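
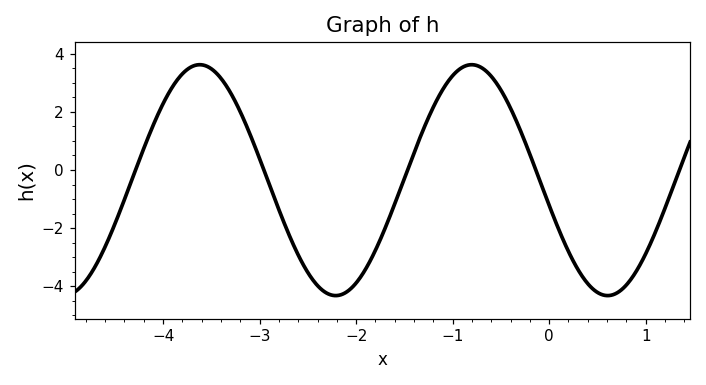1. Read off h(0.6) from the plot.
-4.4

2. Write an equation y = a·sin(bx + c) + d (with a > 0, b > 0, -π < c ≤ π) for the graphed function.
y = 3.97sin(2.2x - 2.9) - 0.35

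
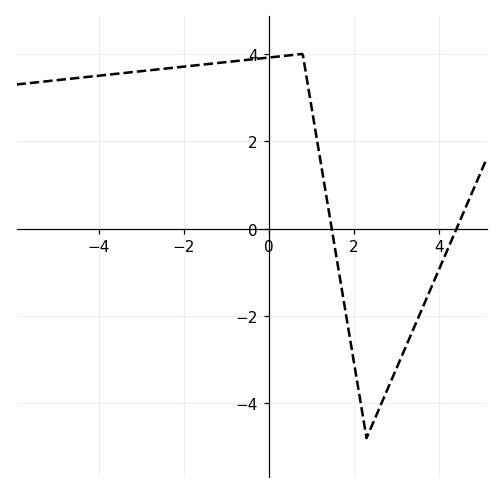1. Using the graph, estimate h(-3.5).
3.55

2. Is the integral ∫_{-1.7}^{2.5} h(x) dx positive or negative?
positive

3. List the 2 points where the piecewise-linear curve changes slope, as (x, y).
(0.8, 4); (2.3, -4.8)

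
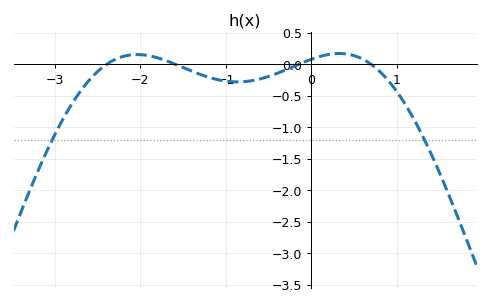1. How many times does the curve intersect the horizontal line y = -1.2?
2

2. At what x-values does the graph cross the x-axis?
-2.4, -1.6, -0.1, 0.7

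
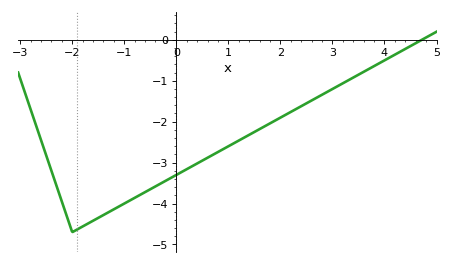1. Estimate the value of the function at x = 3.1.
-1.1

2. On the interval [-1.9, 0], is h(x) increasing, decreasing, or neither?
increasing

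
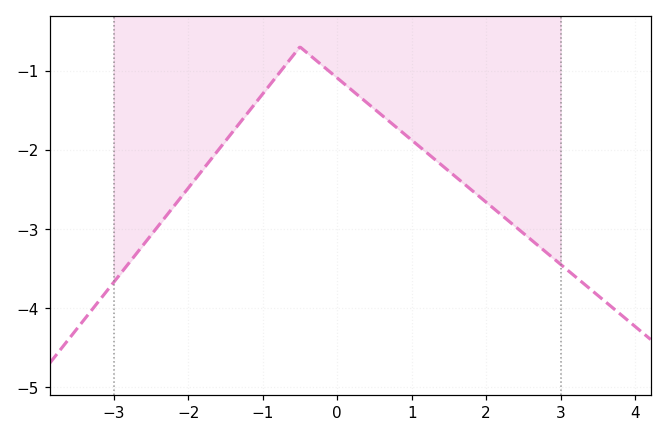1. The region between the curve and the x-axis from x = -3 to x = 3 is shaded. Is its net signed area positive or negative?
negative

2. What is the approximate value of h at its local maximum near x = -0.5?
-0.701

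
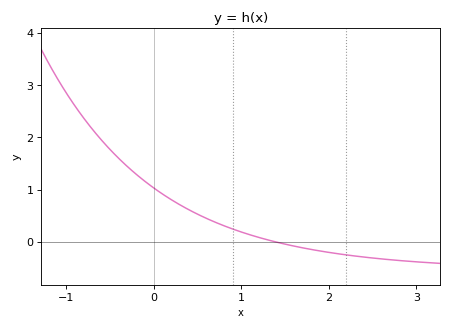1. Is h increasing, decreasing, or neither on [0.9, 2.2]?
decreasing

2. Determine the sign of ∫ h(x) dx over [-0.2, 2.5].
positive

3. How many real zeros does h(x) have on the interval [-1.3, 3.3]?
1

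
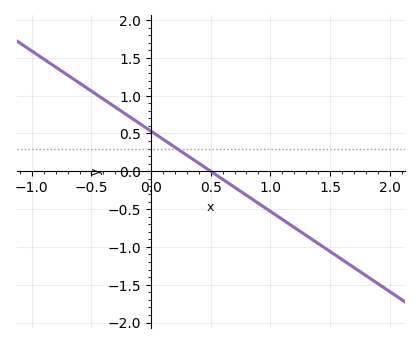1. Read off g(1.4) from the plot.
-0.95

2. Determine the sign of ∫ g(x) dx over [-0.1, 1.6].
negative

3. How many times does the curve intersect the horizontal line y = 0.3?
1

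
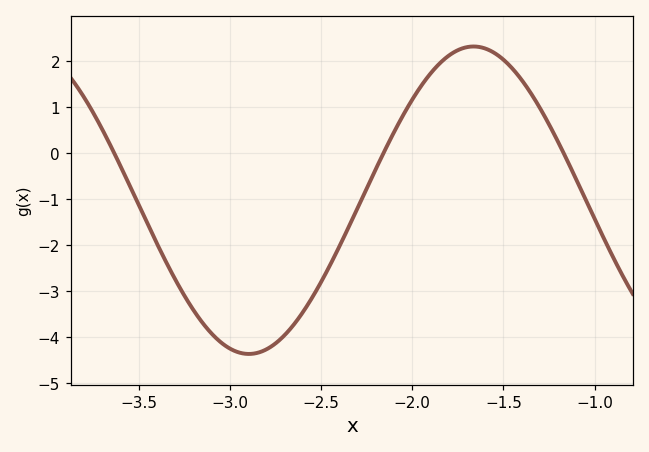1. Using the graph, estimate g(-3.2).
-3.41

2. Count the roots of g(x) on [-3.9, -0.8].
3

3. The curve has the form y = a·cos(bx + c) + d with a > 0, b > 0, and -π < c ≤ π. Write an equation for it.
y = 3.34cos(2.55x - 2.04) - 1.02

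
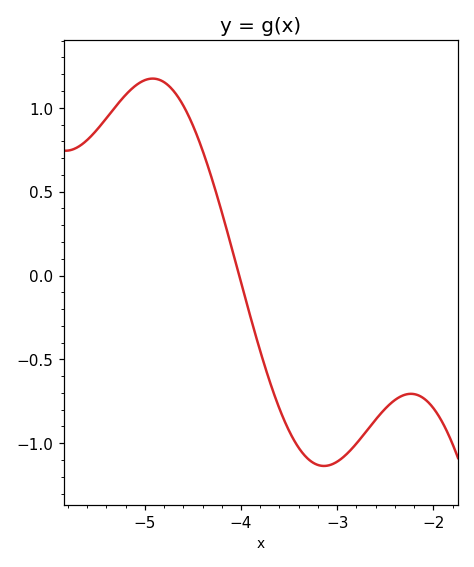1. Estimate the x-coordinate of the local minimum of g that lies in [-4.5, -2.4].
-3.1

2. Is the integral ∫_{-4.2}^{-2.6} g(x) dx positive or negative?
negative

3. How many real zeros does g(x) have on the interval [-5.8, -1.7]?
1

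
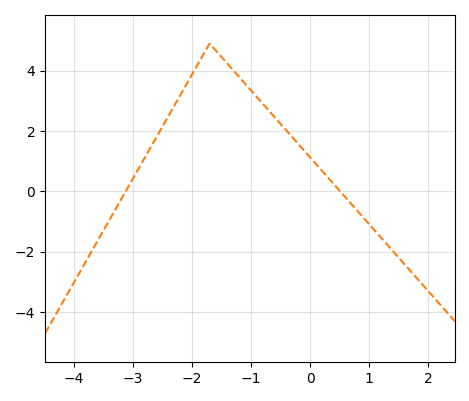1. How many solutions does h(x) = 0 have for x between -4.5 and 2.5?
2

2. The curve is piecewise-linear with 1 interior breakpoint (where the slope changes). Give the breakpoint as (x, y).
(-1.7, 4.9)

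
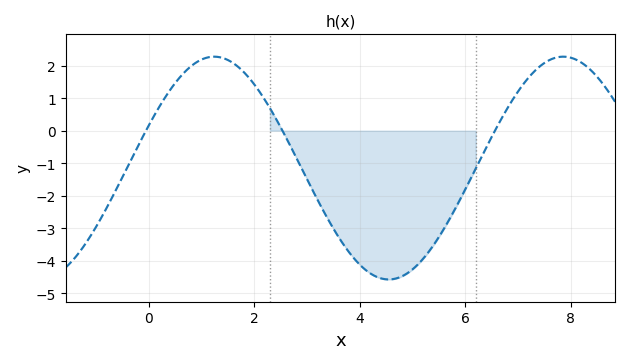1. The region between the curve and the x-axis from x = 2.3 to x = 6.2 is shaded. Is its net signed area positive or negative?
negative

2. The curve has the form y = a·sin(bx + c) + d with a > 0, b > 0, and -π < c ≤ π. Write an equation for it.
y = 3.43sin(0.95x + 0.39) - 1.15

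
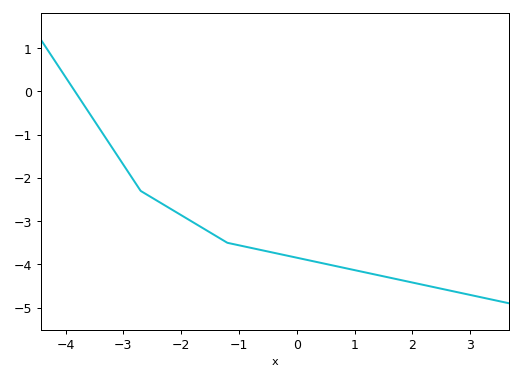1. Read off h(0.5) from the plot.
-4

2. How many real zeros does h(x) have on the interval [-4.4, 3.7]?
1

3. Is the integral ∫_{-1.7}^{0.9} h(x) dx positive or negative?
negative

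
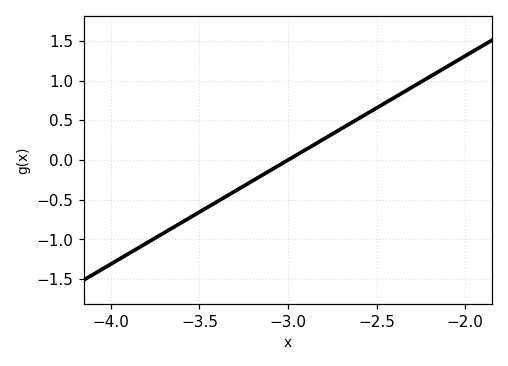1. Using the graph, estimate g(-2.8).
0.262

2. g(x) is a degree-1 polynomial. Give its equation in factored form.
y = 1.31(x + 3)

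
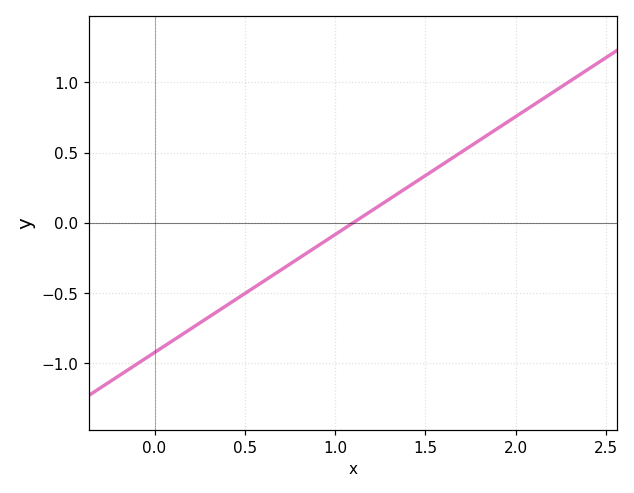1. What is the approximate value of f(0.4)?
-0.6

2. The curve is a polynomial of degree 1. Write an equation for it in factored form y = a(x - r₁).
y = 0.84(x - 1.1)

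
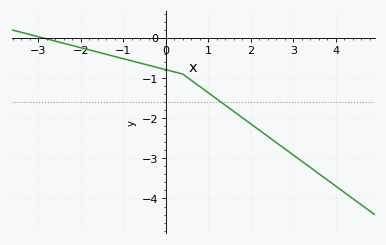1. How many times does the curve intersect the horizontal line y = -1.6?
1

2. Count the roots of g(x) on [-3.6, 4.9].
1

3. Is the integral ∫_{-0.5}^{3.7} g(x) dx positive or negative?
negative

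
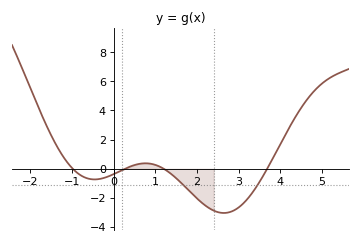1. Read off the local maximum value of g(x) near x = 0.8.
0.4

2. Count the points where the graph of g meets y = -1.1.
2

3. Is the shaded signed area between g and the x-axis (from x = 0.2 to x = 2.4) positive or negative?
negative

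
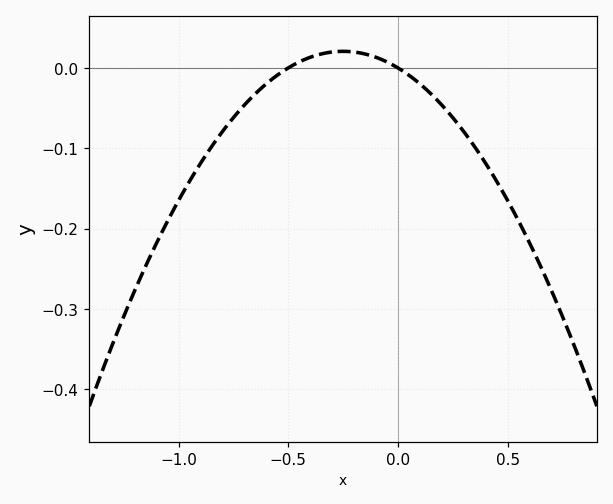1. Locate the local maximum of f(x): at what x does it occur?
-0.25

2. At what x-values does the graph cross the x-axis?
-0.5, 0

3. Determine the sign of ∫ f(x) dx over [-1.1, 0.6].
negative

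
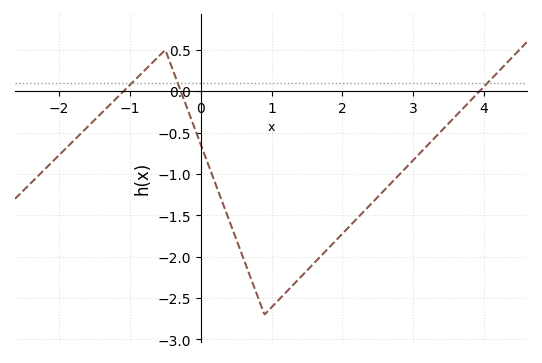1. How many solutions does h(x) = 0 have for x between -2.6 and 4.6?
3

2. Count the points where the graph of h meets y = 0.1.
3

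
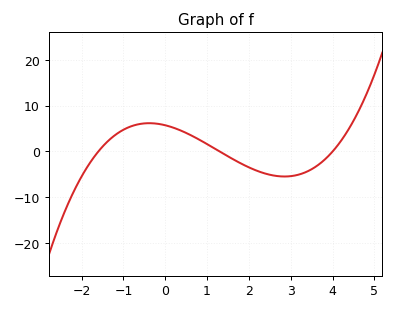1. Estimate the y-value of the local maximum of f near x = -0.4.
6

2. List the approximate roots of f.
-1.6, 1.4, 4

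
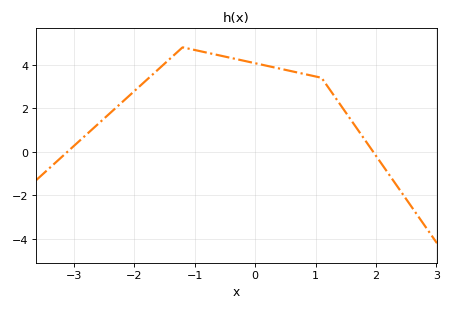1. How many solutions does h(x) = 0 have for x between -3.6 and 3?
2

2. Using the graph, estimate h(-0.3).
4.2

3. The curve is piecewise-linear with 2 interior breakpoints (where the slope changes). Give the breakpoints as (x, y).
(-1.2, 4.8); (1.1, 3.4)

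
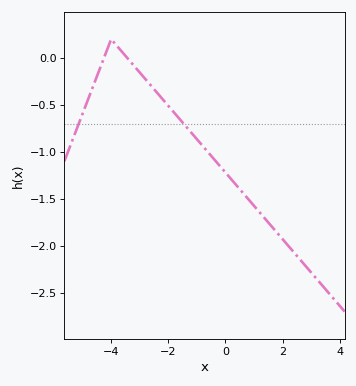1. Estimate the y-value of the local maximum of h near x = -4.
0.2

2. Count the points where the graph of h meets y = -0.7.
2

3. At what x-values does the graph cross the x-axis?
-4.25, -3.44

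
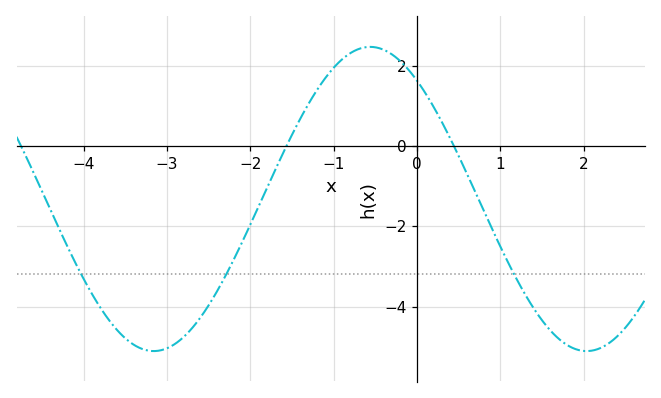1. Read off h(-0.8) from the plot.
2.31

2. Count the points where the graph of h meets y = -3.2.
3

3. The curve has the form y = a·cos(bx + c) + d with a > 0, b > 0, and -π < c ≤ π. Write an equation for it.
y = 3.79cos(1.21x + 0.68) - 1.32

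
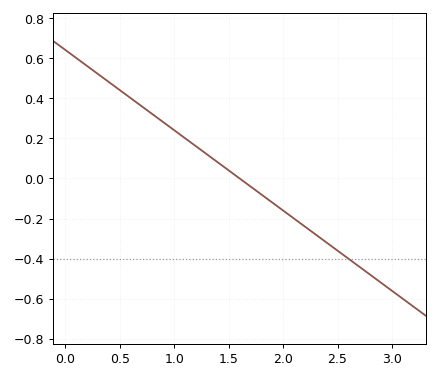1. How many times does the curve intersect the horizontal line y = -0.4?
1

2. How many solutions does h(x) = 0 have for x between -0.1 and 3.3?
1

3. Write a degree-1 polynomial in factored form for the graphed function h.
y = -0.4(x - 1.6)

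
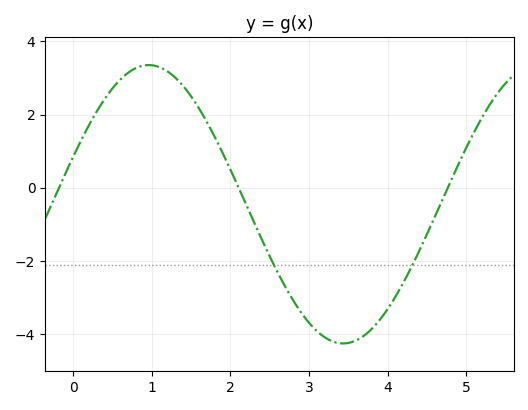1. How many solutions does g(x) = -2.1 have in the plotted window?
2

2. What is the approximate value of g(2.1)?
0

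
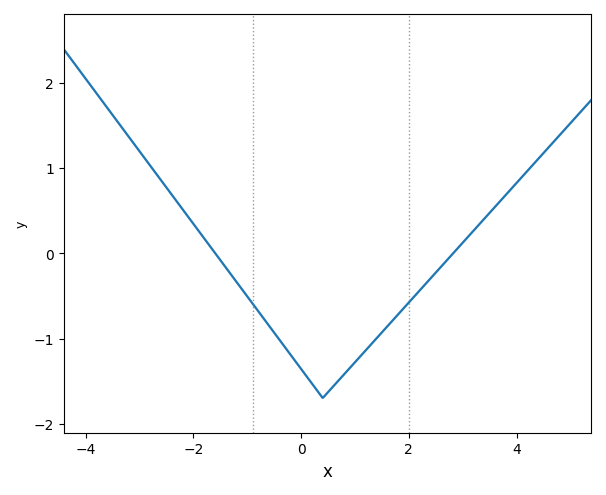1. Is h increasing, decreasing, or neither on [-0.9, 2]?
neither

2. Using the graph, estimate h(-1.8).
0.2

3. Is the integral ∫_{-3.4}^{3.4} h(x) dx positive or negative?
negative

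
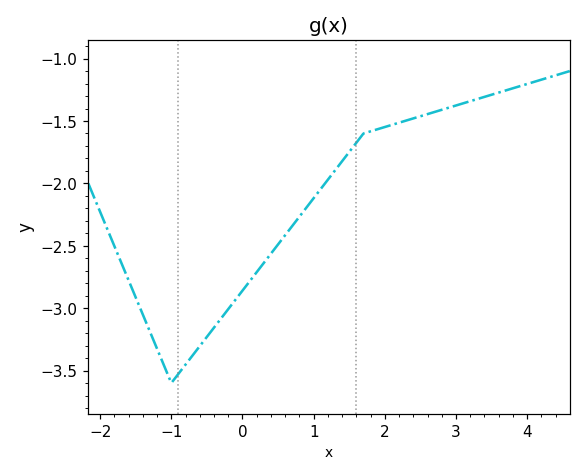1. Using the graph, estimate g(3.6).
-1.25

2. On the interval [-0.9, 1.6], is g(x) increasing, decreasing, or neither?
increasing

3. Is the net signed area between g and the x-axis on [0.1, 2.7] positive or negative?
negative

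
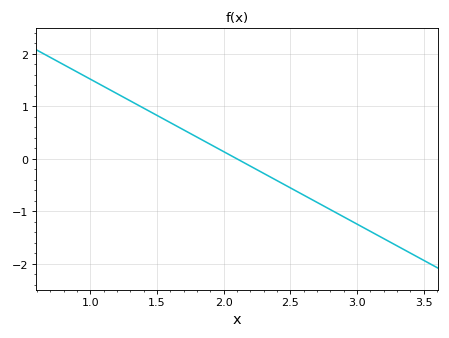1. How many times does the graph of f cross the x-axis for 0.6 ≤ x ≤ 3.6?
1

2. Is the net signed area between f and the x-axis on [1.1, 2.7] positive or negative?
positive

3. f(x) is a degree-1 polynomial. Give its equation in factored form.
y = -1.38(x - 2.1)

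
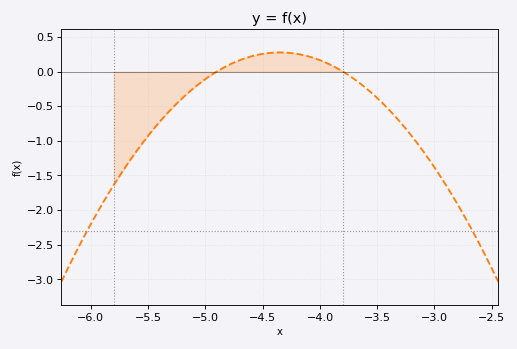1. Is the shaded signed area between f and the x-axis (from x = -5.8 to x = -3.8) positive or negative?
negative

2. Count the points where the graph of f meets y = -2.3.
2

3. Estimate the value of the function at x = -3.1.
-1.15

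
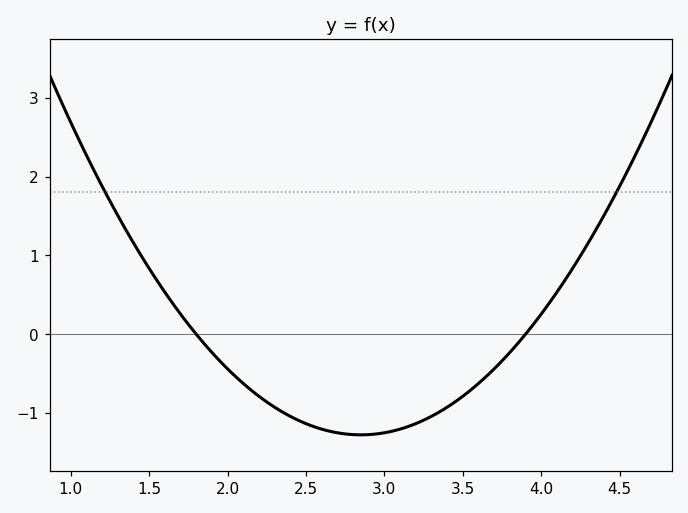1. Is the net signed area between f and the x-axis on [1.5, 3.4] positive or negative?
negative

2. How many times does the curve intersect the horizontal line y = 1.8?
2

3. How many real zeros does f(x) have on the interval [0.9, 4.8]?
2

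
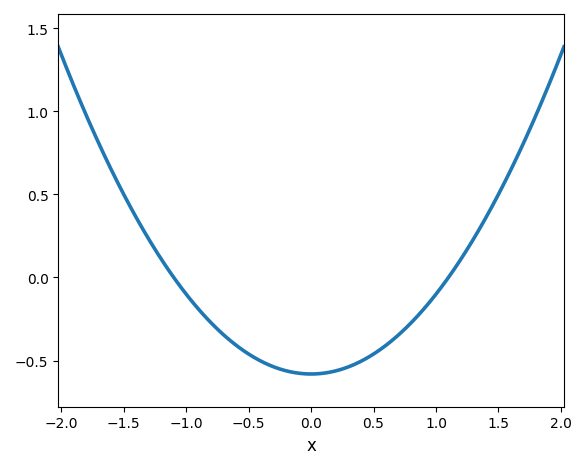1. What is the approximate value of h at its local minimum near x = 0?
-0.6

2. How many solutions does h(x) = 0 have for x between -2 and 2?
2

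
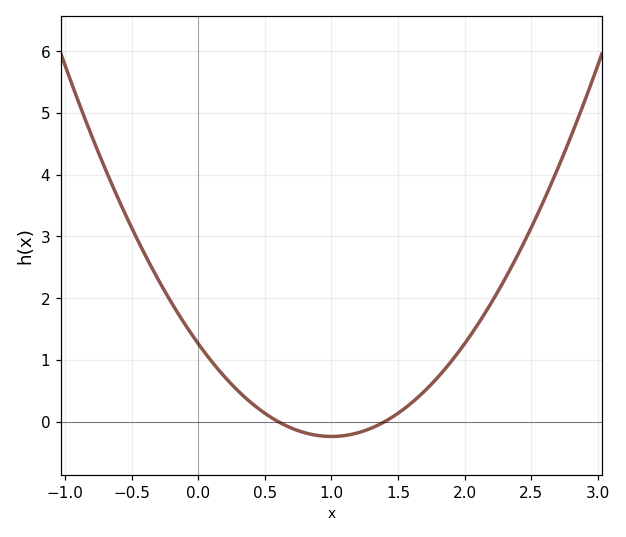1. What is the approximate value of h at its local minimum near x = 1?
-0.24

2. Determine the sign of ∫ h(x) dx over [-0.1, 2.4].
positive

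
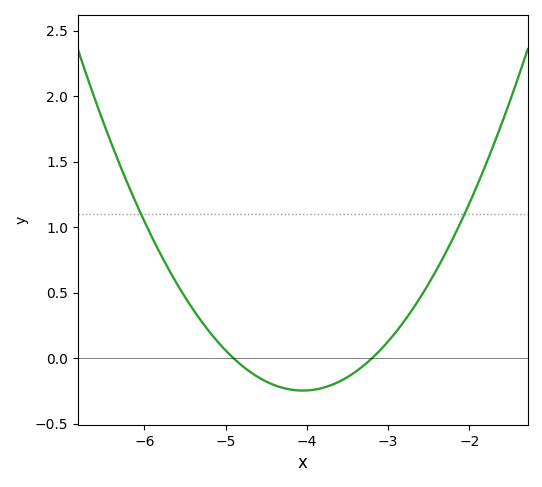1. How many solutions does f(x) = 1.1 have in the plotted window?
2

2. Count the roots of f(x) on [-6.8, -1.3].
2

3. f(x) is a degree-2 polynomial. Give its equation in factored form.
y = 0.34(x + 4.9)(x + 3.2)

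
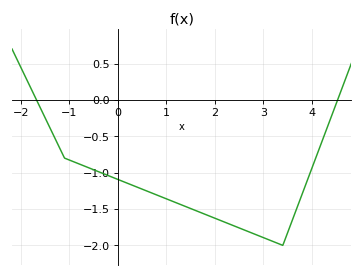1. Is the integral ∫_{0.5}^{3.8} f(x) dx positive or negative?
negative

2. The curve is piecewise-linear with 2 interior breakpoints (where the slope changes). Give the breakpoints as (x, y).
(-1.1, -0.8); (3.4, -2)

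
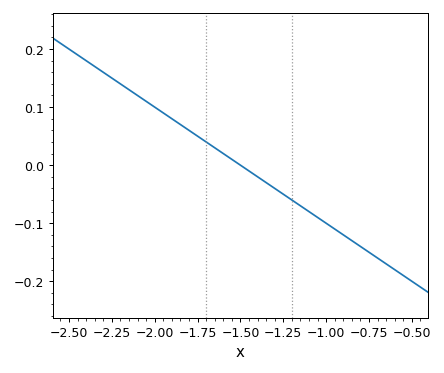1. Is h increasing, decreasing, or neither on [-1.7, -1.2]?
decreasing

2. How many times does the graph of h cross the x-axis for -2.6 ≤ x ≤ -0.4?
1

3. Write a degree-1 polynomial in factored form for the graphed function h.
y = -0.2(x + 1.5)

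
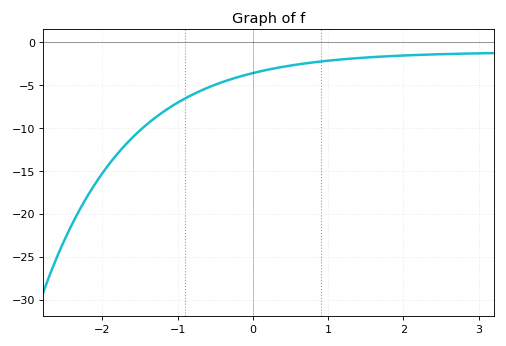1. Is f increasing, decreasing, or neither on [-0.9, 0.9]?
increasing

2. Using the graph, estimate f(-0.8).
-6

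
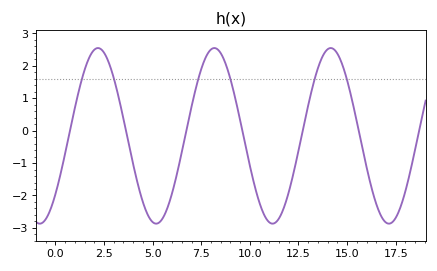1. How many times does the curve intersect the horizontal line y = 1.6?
6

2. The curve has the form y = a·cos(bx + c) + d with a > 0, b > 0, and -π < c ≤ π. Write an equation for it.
y = 2.71cos(1.05x - 2.3) - 0.16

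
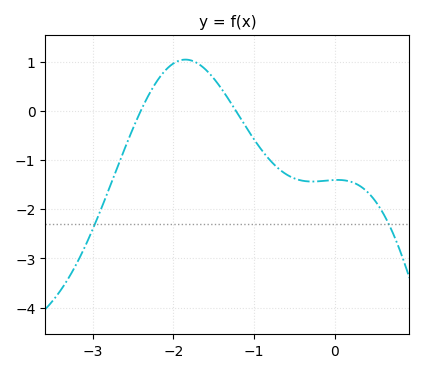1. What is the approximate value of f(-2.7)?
-1.2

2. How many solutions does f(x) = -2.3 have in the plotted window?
2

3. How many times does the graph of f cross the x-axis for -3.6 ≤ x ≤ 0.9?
2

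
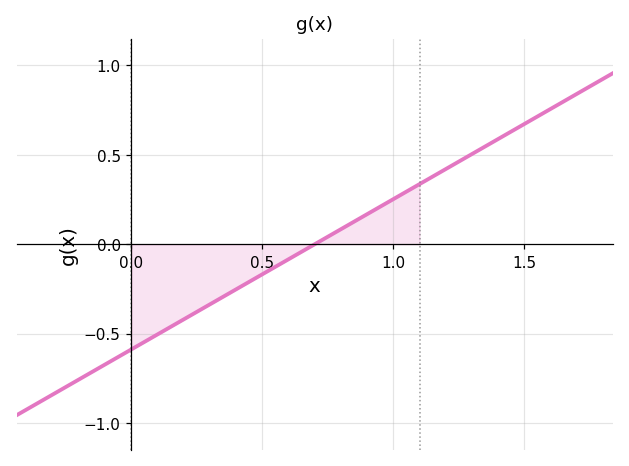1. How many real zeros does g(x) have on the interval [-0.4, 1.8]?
1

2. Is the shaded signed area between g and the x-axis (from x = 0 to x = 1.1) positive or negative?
negative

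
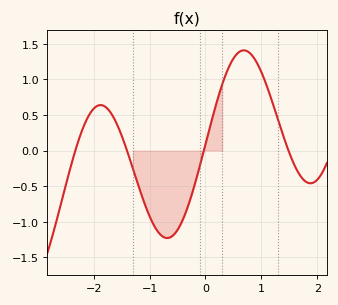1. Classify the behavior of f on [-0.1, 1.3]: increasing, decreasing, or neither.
neither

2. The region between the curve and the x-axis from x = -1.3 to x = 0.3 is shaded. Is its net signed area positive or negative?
negative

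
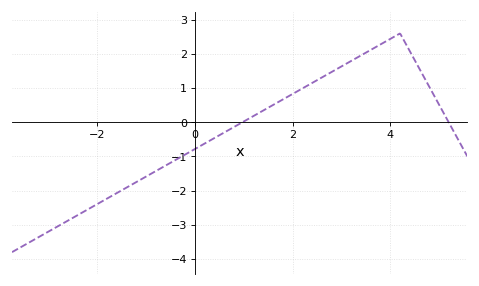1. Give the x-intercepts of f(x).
1, 5.2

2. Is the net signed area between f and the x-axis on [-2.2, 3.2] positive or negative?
negative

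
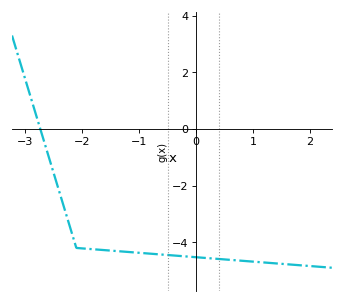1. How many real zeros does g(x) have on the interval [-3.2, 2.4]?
1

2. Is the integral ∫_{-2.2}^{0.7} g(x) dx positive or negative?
negative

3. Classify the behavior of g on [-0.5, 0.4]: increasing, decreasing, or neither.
decreasing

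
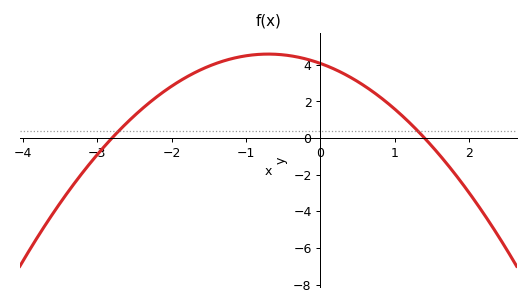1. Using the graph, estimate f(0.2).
3.8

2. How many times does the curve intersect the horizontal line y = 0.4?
2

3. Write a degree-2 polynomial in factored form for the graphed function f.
y = -1.04(x + 2.8)(x - 1.4)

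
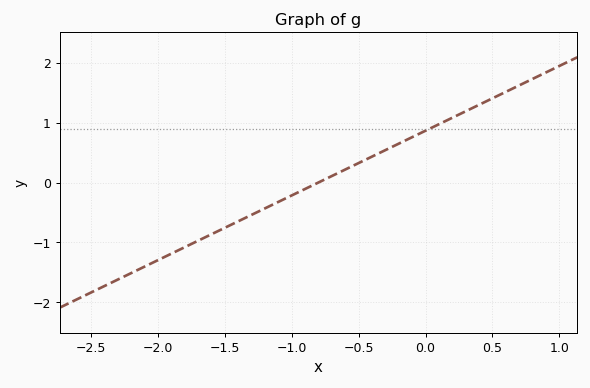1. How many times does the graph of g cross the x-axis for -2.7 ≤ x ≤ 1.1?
1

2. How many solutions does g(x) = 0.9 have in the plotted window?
1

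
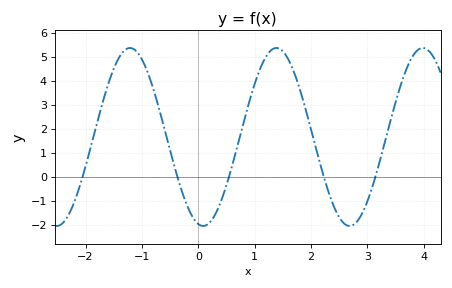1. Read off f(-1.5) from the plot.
4.5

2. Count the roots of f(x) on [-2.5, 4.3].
5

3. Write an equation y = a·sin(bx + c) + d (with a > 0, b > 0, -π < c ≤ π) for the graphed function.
y = 3.71sin(2.4x - 1.8) + 1.65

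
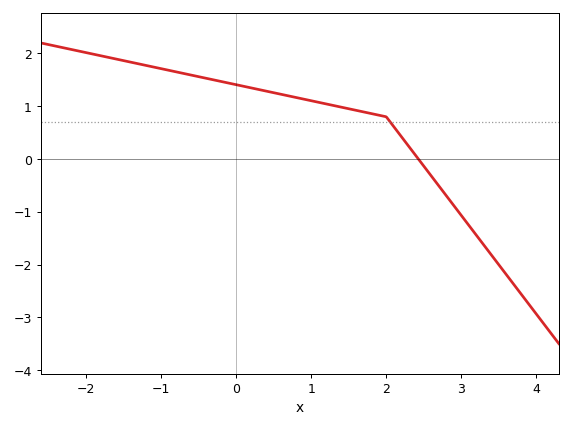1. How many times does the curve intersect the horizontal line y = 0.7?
1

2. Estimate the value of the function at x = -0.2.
1.47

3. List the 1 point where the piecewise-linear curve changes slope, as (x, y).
(2, 0.8)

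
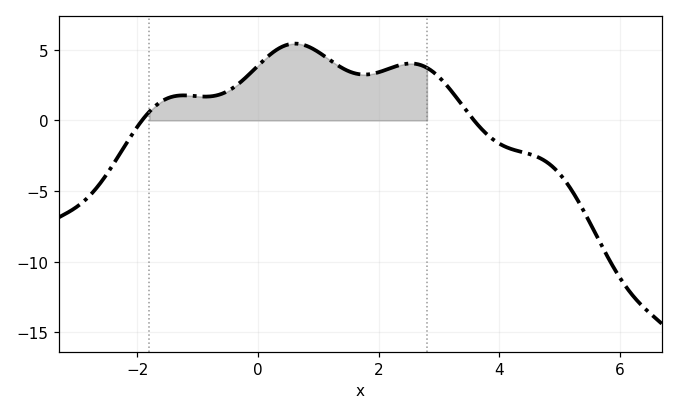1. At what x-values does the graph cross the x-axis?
-2, 3.6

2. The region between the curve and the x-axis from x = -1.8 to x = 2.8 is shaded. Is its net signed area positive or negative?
positive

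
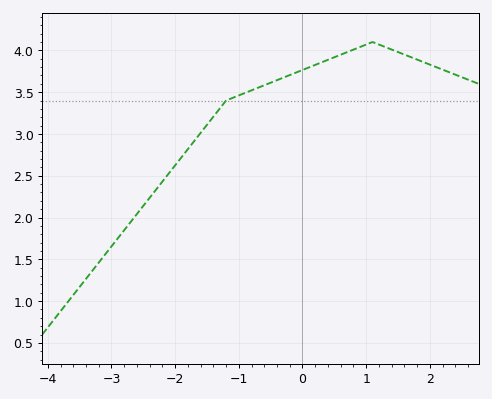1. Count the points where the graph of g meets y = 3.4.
1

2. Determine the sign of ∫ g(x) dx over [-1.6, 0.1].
positive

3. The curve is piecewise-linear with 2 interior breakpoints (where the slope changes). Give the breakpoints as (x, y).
(-1.2, 3.4); (1.1, 4.1)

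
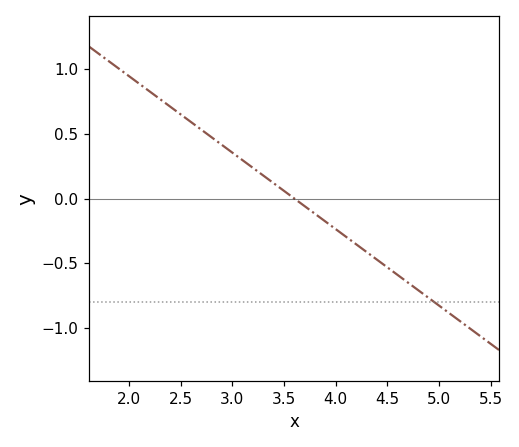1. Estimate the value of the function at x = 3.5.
0.059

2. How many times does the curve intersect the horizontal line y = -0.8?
1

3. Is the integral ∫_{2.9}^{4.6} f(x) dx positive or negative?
negative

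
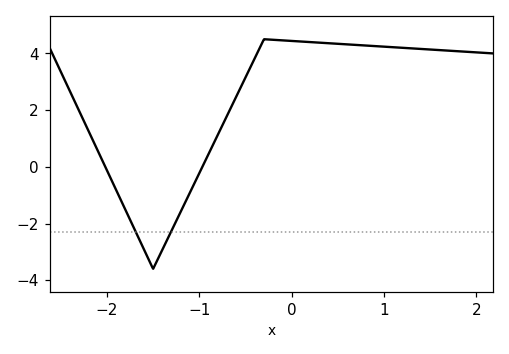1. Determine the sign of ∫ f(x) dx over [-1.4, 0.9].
positive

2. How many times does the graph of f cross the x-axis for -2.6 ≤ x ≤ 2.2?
2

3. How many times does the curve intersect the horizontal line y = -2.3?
2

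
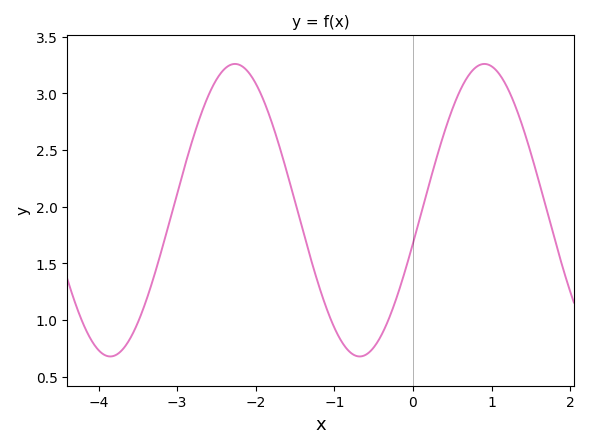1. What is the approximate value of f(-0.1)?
1.45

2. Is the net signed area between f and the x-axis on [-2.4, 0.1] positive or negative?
positive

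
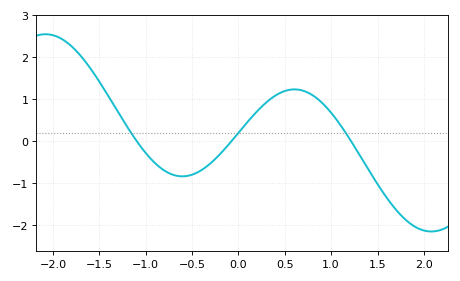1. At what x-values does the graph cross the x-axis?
-1.1, -0.1, 1.2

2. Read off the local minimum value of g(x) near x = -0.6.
-0.8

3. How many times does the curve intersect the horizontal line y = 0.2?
3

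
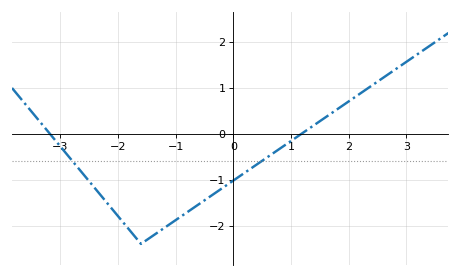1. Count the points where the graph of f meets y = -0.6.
2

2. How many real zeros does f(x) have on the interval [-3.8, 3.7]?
2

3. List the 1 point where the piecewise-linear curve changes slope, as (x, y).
(-1.6, -2.4)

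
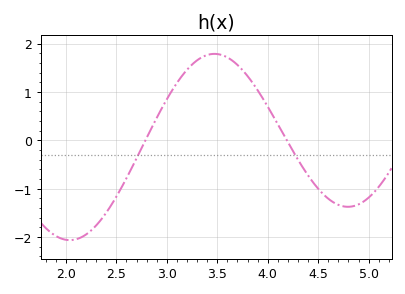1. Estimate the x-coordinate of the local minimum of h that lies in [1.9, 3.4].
2.04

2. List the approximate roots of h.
2.79, 4.19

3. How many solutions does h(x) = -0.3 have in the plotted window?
2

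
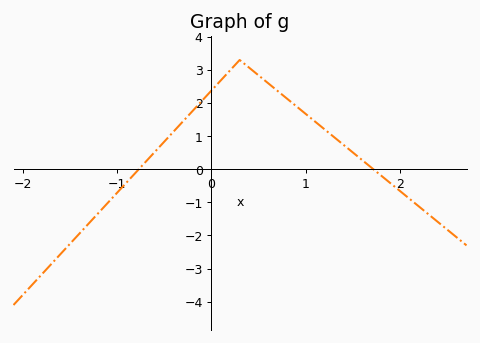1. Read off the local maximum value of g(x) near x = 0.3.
3.3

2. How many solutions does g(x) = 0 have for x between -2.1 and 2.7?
2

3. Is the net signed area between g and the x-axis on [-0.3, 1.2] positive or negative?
positive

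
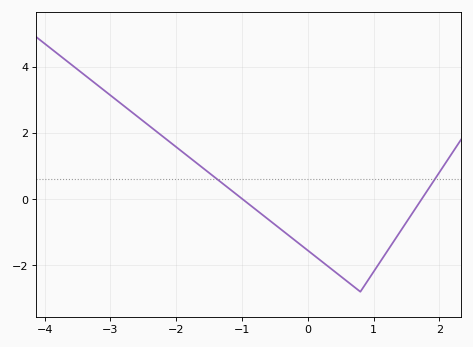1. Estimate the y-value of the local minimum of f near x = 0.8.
-2.8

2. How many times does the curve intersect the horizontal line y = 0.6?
2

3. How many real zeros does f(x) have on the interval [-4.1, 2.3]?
2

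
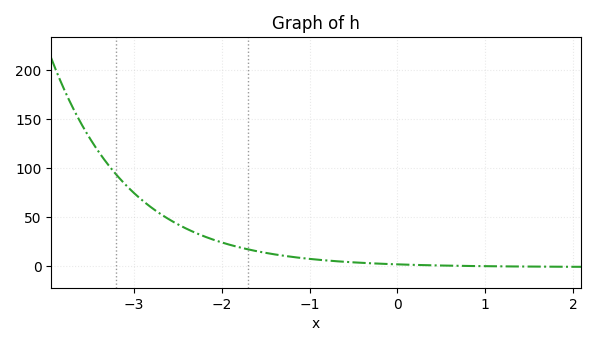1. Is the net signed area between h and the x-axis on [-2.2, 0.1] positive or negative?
positive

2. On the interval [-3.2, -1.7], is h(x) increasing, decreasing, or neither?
decreasing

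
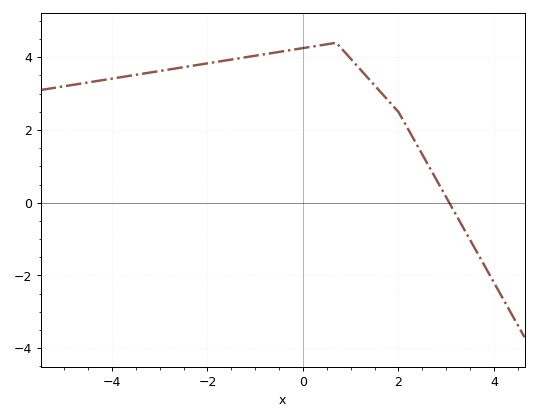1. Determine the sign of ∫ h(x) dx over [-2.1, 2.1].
positive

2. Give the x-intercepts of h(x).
3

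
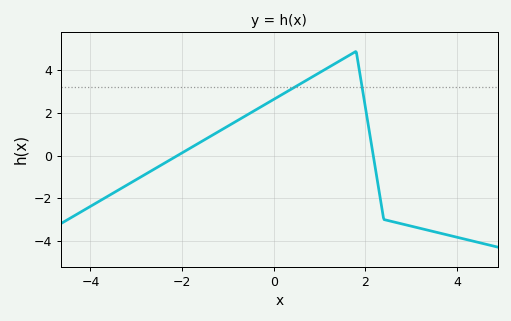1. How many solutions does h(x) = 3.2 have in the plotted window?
2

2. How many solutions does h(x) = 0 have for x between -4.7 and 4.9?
2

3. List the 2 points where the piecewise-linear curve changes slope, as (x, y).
(1.8, 4.9); (2.4, -3)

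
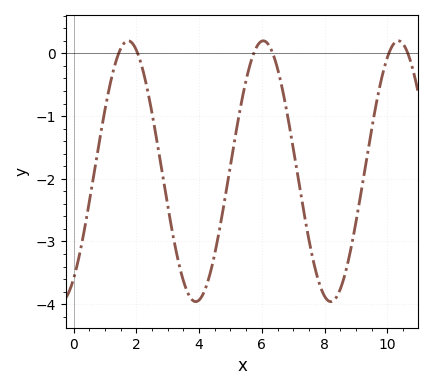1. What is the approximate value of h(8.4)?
-3.9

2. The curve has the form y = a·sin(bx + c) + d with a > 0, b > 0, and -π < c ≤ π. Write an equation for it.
y = 2.08sin(1.5x - 0.97) - 1.88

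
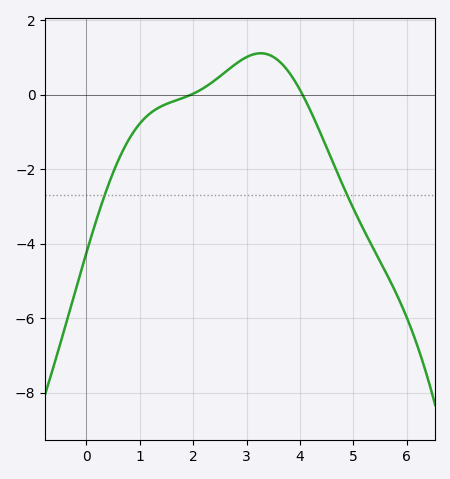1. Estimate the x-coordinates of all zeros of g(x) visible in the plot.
1.95, 4.05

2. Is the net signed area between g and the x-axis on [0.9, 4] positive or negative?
positive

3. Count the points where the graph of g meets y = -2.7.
2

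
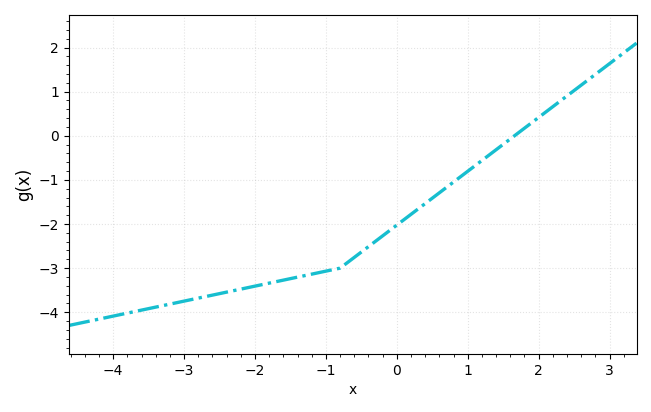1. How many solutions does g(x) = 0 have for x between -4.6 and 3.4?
1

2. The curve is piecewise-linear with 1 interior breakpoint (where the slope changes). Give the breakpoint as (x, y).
(-0.8, -3)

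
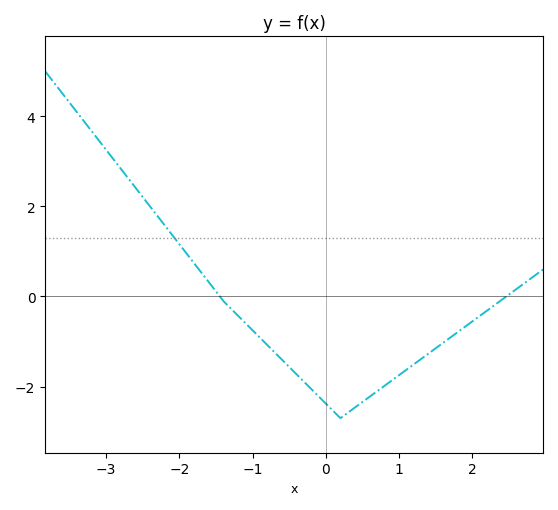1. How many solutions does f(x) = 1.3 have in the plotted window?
1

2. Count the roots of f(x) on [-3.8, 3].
2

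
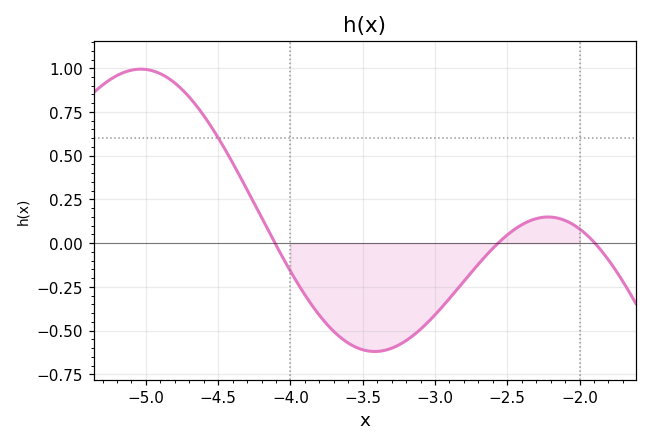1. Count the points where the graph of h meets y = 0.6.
1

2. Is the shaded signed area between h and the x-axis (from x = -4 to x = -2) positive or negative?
negative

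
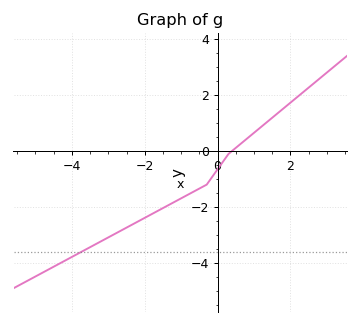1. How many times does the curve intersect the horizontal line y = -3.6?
1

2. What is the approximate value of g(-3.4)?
-3.36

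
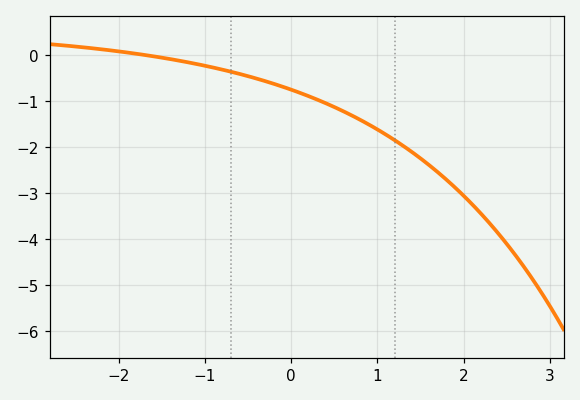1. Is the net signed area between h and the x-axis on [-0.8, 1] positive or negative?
negative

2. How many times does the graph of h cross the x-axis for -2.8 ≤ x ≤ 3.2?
1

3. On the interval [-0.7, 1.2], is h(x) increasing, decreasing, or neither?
decreasing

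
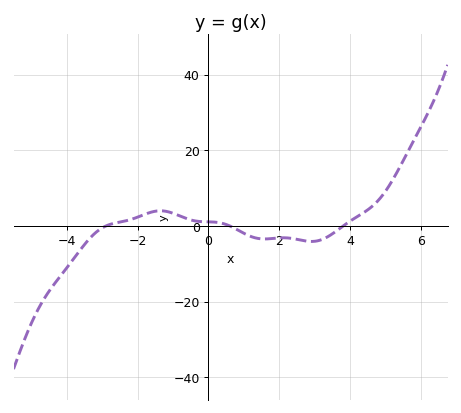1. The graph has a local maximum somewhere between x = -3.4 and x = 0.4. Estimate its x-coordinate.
-1.4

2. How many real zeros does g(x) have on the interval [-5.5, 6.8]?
3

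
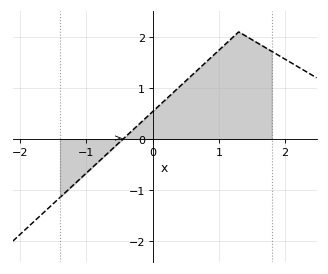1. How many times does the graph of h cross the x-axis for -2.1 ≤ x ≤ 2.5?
1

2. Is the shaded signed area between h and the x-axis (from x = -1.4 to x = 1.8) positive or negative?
positive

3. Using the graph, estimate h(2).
1.6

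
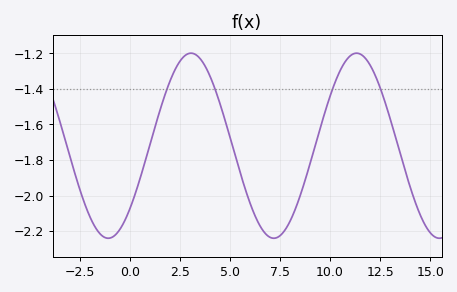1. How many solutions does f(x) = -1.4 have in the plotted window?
4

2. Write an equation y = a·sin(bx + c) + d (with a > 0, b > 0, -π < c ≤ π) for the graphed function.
y = 0.52sin(0.76x - 0.752) - 1.72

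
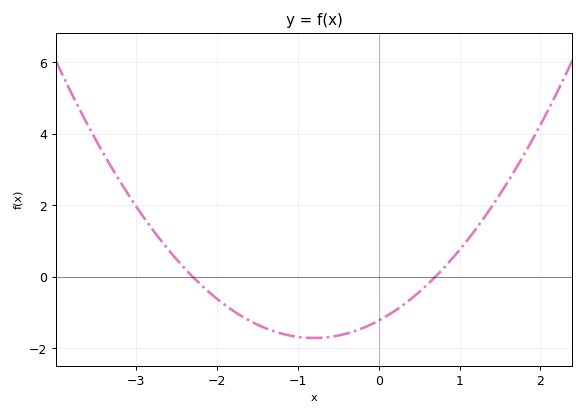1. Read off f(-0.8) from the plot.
-1.71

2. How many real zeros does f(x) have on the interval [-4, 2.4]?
2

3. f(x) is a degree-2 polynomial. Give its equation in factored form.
y = 0.76(x + 2.3)(x - 0.7)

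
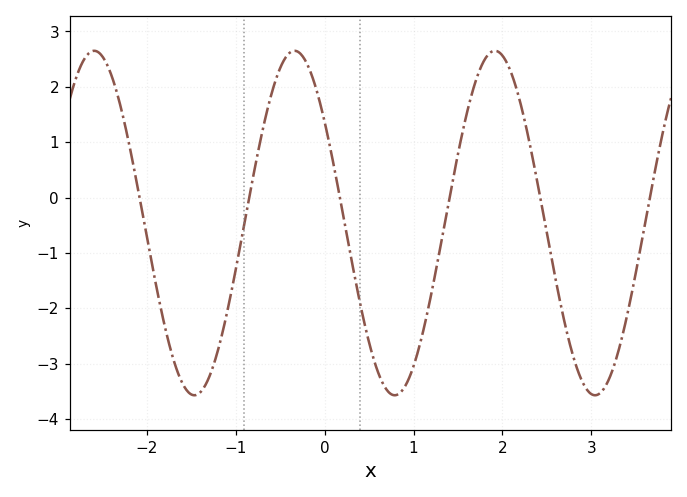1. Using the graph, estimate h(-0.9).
-0.458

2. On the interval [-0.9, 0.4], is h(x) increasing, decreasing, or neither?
neither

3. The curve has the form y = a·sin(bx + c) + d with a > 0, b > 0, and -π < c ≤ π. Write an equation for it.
y = 3.11sin(2.79x + 2.51) - 0.46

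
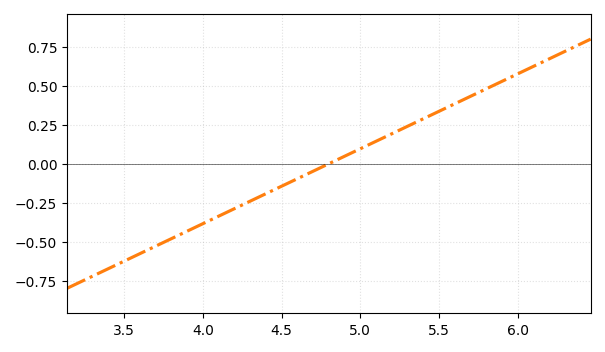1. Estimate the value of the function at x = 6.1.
0.62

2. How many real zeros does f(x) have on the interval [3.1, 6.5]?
1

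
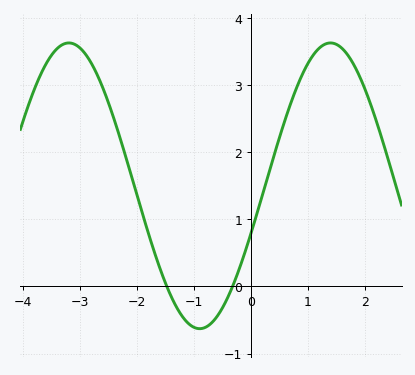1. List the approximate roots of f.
-1.47, -0.321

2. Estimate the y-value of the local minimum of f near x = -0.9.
-0.63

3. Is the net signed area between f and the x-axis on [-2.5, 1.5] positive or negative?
positive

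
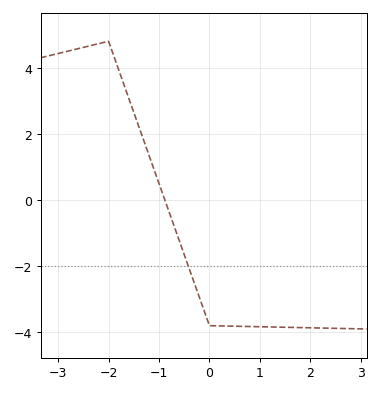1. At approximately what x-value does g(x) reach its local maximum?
-2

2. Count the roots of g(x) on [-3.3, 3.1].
1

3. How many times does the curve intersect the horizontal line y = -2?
1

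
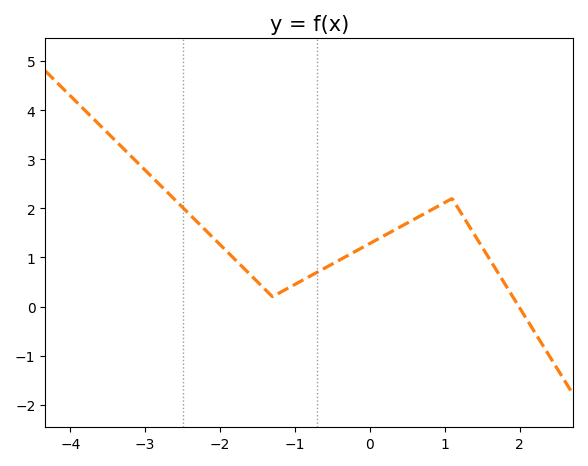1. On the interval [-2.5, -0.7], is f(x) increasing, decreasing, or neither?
neither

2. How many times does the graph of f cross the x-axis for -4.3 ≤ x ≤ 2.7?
1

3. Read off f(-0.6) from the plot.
0.8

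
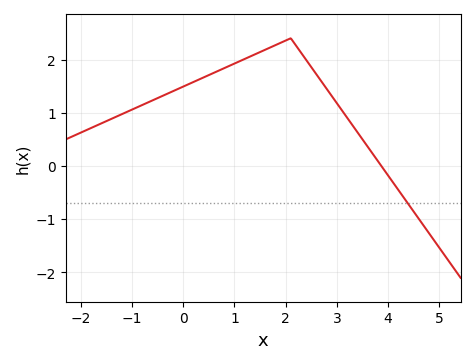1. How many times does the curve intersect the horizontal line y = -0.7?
1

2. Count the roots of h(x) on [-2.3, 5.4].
1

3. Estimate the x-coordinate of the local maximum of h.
2.1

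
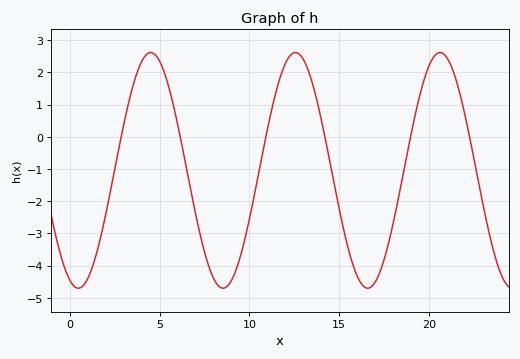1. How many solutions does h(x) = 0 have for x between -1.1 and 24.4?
6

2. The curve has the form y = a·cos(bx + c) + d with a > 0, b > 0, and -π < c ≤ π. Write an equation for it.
y = 3.66cos(0.78x + 2.77) - 1.04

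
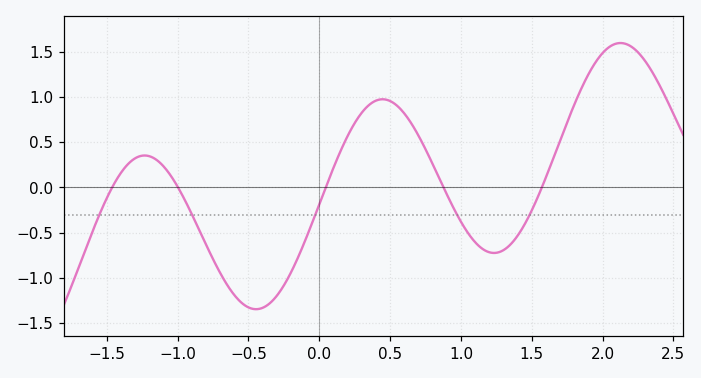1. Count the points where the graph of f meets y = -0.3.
5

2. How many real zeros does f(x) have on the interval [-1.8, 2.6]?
5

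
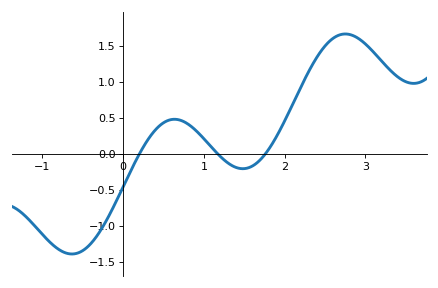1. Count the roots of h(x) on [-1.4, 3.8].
3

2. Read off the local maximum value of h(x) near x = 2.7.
1.67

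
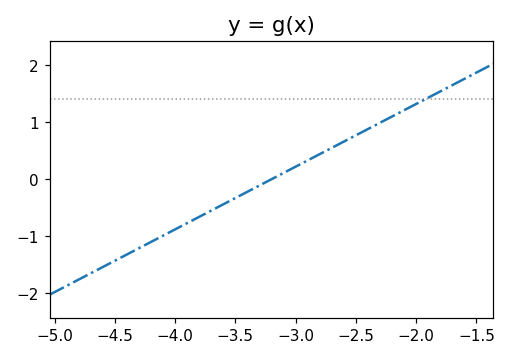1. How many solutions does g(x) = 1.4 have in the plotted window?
1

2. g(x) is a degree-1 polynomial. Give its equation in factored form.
y = 1.1(x + 3.2)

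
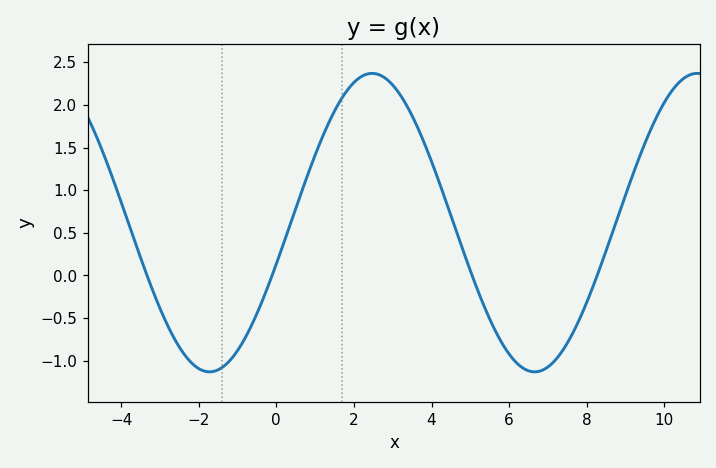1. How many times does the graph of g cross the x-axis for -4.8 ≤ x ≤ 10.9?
4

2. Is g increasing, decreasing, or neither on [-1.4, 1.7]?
increasing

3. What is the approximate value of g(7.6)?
-0.7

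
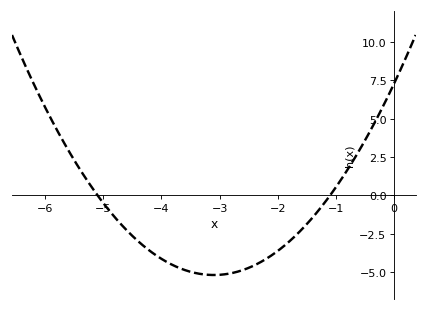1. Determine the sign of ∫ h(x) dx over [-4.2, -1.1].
negative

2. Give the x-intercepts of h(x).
-5.1, -1.1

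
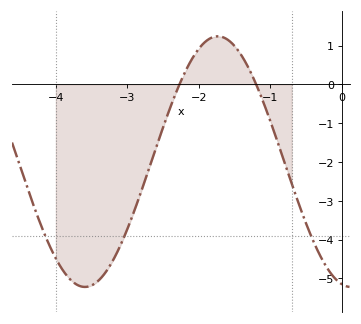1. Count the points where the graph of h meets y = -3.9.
3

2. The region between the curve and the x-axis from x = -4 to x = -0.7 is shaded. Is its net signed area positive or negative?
negative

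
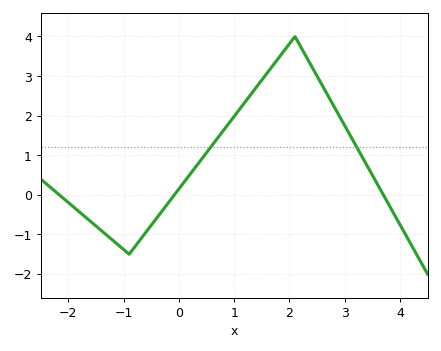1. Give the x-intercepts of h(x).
-2.2, -0.1, 3.7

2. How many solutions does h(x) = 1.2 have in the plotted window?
2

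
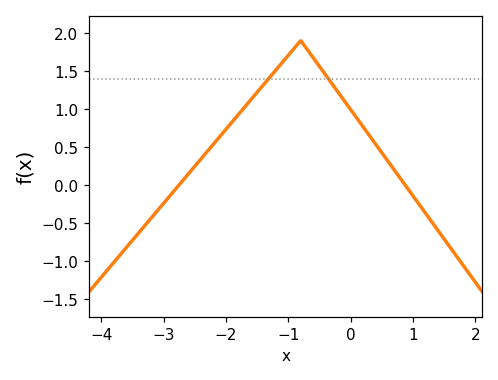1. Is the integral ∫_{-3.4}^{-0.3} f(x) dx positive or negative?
positive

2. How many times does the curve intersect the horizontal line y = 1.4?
2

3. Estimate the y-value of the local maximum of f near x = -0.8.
1.9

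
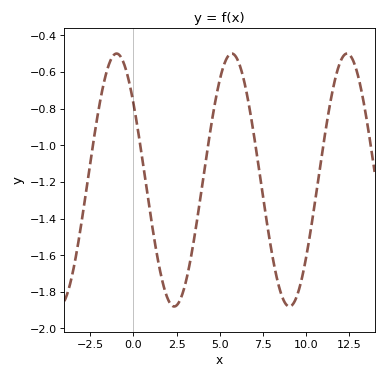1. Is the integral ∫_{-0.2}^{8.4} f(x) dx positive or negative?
negative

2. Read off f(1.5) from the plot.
-1.66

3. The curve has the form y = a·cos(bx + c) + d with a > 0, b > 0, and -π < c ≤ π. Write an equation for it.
y = 0.69cos(0.94x + 0.92) - 1.19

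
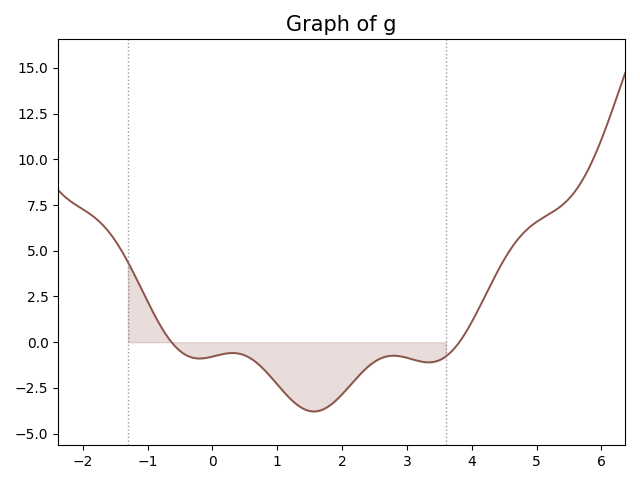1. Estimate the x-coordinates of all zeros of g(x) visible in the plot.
-0.6, 3.8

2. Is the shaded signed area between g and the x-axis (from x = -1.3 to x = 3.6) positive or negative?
negative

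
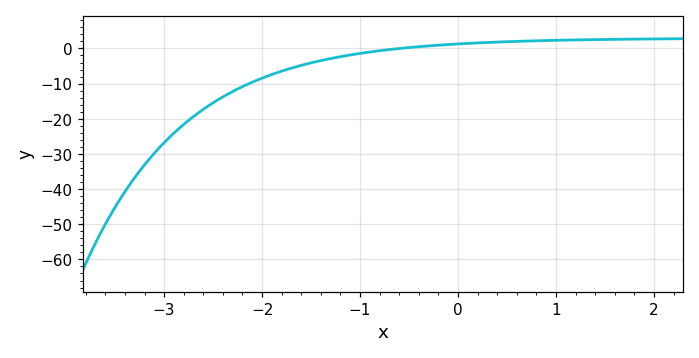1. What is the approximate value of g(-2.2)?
-11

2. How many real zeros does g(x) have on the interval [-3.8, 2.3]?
1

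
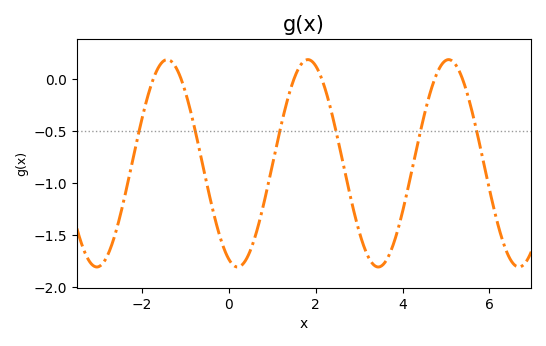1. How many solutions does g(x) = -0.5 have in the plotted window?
6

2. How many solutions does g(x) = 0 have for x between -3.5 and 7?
6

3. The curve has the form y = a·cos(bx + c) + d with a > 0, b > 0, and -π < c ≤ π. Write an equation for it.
y = 1cos(1.9x + 2.8) - 0.81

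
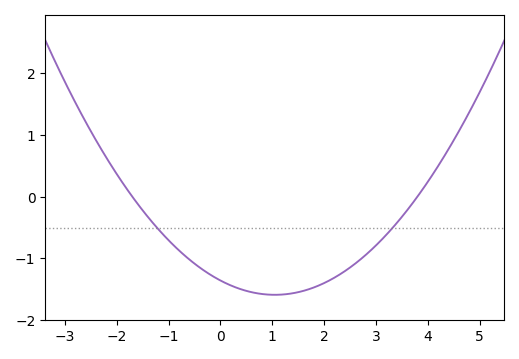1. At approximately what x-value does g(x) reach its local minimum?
1.05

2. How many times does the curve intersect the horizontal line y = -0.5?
2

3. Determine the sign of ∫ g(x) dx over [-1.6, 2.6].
negative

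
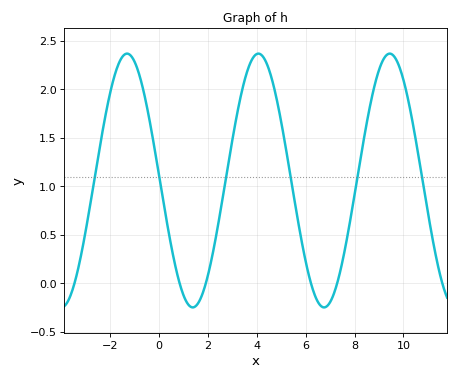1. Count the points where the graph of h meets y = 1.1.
6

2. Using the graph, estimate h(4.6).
2.15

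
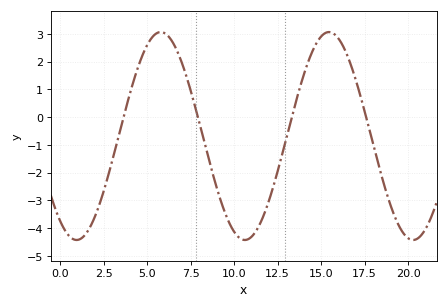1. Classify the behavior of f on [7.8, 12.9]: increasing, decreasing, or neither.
neither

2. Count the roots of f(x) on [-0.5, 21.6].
4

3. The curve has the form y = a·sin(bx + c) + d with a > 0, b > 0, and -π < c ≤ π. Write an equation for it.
y = 3.75sin(0.65x - 2.19) - 0.68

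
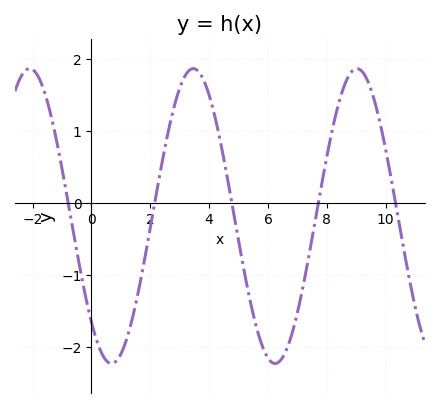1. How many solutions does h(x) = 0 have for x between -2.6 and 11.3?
5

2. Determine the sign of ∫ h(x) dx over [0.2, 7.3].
negative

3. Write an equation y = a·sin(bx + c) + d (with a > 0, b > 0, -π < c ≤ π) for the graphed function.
y = 2.05sin(1.1x - 2.3) - 0.18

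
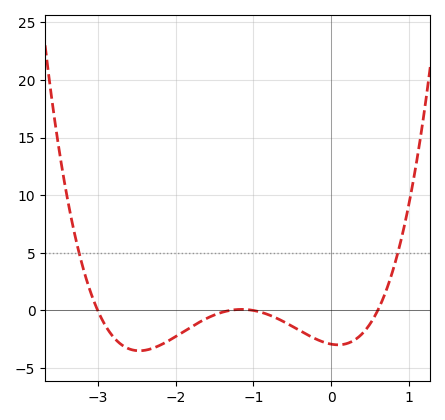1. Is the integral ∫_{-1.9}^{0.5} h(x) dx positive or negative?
negative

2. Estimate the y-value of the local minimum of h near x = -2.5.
-3.5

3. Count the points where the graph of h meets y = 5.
2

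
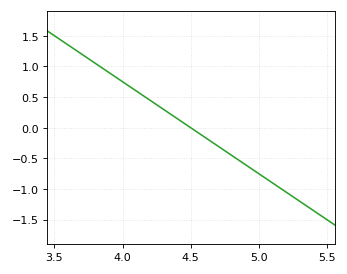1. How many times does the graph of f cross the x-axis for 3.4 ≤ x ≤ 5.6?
1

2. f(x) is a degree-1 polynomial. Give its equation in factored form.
y = -1.5(x - 4.5)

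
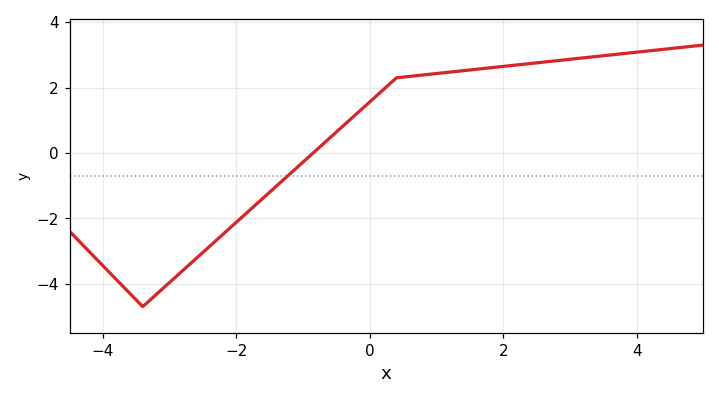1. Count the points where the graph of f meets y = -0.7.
1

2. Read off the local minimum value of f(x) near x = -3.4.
-4.7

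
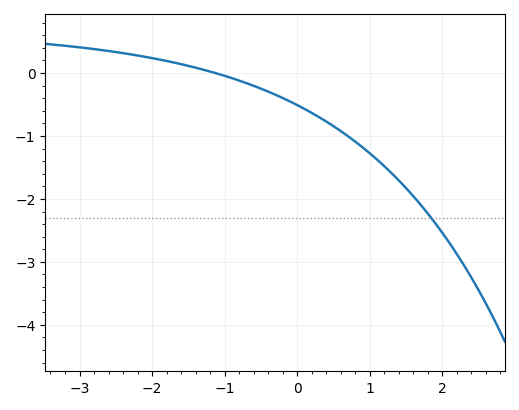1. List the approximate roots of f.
-1.1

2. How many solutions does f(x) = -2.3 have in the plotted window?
1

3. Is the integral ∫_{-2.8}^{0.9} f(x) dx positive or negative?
negative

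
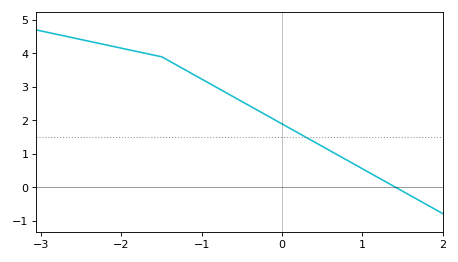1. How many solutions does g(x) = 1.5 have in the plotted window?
1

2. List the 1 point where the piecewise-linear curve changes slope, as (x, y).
(-1.5, 3.9)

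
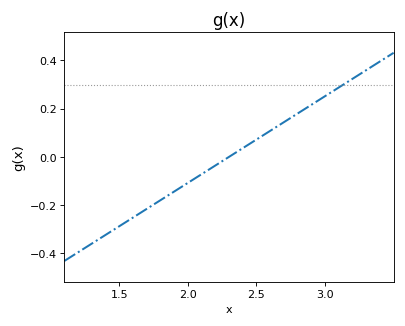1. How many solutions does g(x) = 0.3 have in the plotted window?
1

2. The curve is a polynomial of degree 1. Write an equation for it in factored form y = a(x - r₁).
y = 0.36(x - 2.3)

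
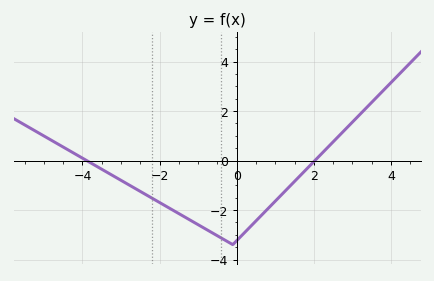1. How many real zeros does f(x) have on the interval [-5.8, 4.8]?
2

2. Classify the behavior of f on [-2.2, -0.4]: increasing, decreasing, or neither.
decreasing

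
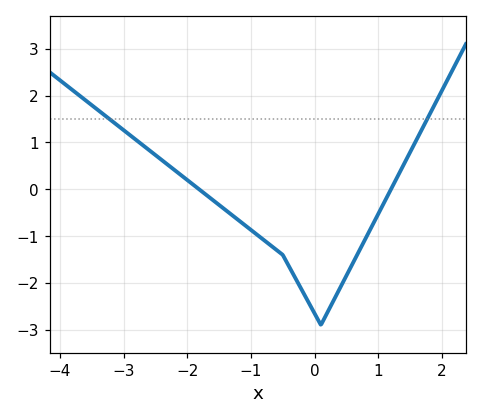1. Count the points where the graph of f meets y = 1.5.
2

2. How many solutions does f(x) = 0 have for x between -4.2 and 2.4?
2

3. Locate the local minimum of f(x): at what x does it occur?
0.099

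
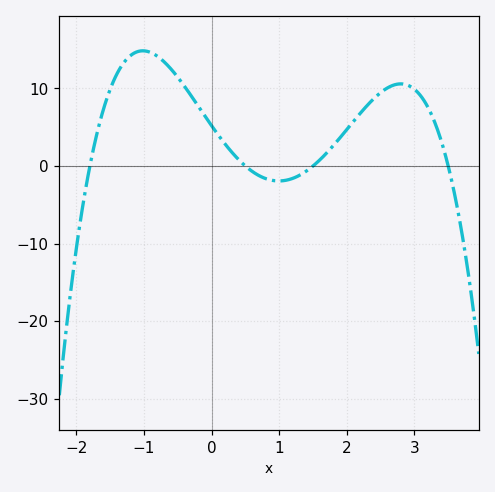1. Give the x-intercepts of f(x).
-1.8, 0.5, 1.5, 3.5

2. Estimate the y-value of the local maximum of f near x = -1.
14.9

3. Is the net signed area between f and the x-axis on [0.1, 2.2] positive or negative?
positive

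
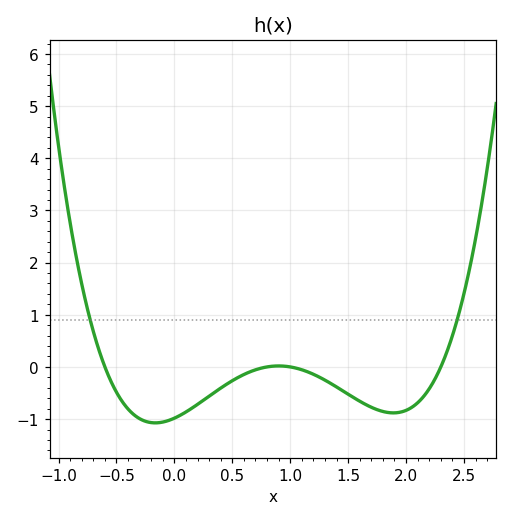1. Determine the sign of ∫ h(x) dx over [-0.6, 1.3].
negative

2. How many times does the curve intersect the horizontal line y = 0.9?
2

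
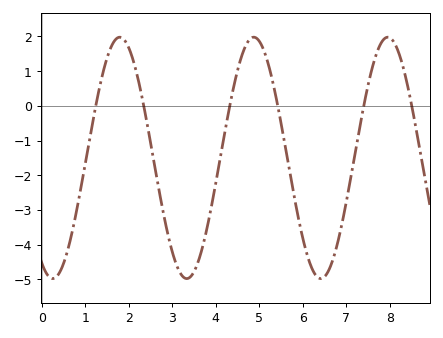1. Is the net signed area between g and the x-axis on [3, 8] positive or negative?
negative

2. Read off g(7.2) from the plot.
-1.4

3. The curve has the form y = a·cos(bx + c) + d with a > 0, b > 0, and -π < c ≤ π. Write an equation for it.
y = 3.48cos(2x + 2.6) - 1.5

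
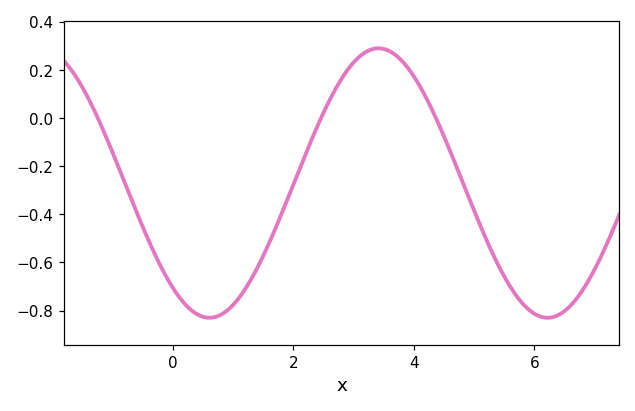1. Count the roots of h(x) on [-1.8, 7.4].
3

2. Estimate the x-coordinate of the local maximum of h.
3.4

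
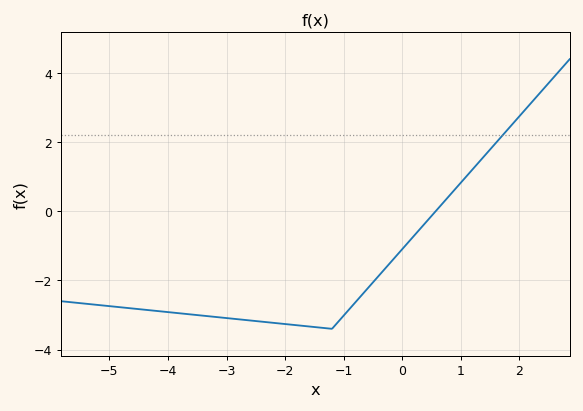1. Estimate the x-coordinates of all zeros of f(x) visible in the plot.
0.569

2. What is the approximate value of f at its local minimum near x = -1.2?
-3.4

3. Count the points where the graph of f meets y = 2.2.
1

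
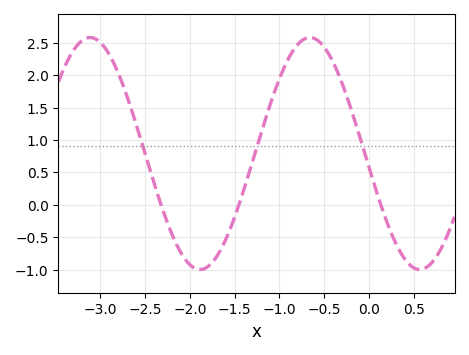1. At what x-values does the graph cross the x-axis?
-2.3, -1.5, 0.1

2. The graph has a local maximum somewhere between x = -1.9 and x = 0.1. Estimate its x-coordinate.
-0.7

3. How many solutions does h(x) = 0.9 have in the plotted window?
3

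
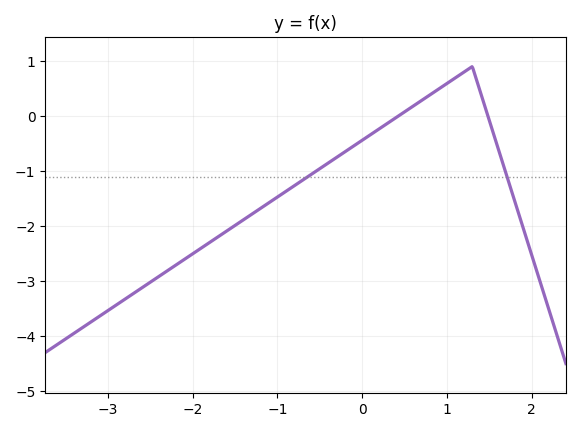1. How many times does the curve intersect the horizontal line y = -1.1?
2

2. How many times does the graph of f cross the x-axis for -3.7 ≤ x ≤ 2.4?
2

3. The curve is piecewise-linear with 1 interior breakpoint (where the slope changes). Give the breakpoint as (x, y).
(1.3, 0.9)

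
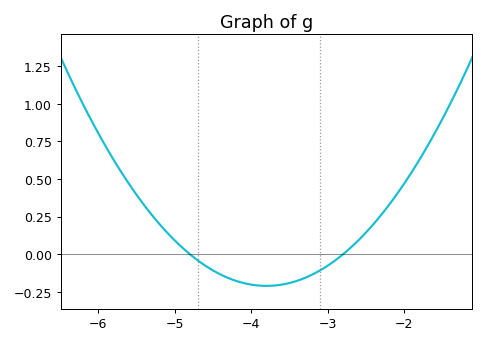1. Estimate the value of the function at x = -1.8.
0.62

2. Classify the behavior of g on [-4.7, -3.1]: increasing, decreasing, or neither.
neither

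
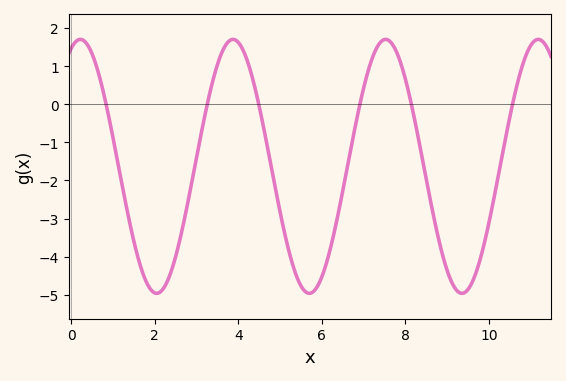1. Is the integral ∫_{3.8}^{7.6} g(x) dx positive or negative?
negative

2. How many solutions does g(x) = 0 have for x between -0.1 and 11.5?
6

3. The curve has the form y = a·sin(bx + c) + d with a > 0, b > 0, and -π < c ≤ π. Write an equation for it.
y = 3.33sin(1.72x + 1.19) - 1.63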